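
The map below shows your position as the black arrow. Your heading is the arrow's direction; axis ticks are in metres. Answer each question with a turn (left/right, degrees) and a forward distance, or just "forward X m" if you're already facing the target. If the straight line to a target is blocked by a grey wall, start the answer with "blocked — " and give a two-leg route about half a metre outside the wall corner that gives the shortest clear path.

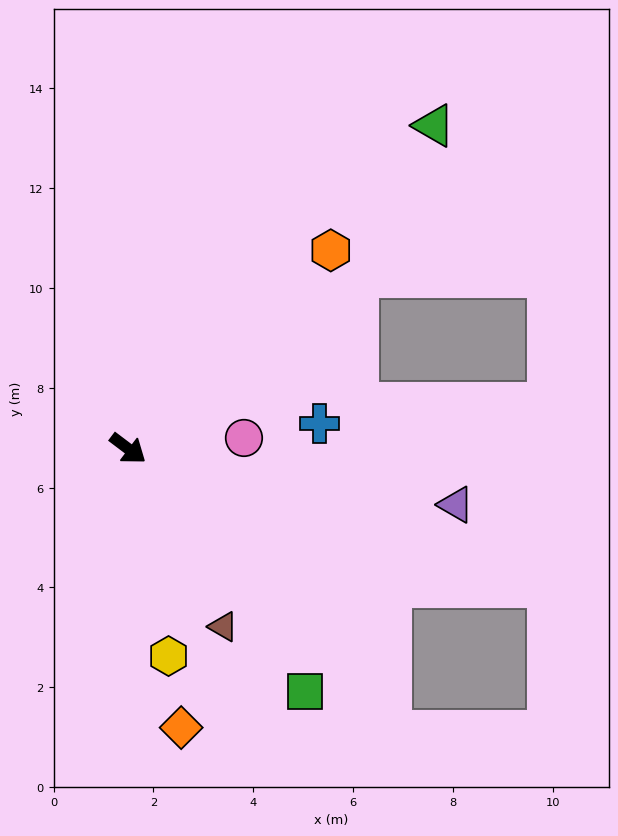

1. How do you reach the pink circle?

turn left 42°, forward 2.3 m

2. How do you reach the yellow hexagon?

turn right 42°, forward 4.2 m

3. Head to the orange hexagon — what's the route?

turn left 81°, forward 5.7 m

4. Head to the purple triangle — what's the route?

turn left 27°, forward 6.7 m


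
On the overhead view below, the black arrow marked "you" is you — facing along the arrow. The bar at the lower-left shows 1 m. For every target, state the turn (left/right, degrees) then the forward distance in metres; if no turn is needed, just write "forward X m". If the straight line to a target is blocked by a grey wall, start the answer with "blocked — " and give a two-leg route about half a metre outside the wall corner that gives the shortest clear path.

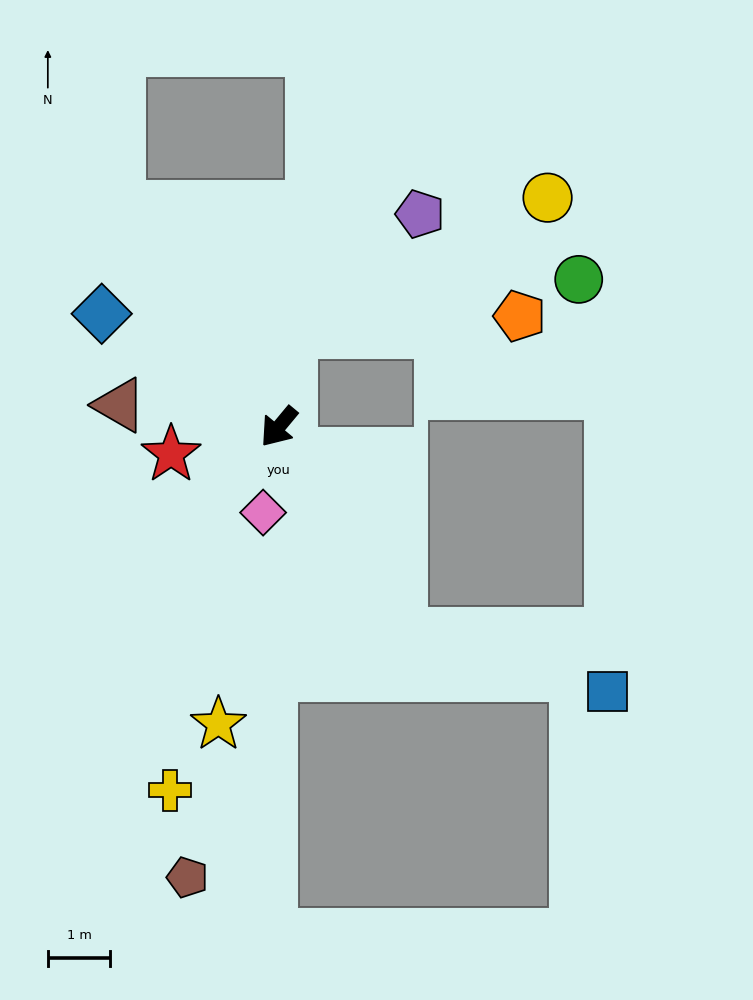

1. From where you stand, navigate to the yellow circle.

blocked — turn right 147°, forward 1.5 m, then turn right 56°, forward 4.6 m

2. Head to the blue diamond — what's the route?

turn right 83°, forward 3.4 m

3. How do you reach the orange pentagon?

blocked — turn right 147°, forward 1.5 m, then turn right 79°, forward 3.7 m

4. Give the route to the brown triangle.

turn right 58°, forward 2.6 m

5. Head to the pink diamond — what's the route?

turn left 29°, forward 1.4 m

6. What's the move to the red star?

turn right 36°, forward 1.8 m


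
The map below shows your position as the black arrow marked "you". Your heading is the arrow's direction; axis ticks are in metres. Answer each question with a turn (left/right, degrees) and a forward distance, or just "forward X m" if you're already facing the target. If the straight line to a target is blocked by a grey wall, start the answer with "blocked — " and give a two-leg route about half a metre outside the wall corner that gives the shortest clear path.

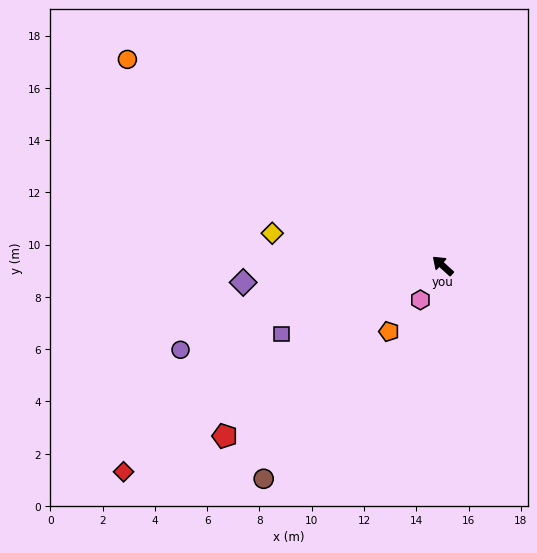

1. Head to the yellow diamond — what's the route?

turn left 31°, forward 6.6 m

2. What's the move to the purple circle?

turn left 60°, forward 10.5 m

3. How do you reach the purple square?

turn left 65°, forward 6.7 m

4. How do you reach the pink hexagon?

turn left 99°, forward 1.6 m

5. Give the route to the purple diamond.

turn left 47°, forward 7.7 m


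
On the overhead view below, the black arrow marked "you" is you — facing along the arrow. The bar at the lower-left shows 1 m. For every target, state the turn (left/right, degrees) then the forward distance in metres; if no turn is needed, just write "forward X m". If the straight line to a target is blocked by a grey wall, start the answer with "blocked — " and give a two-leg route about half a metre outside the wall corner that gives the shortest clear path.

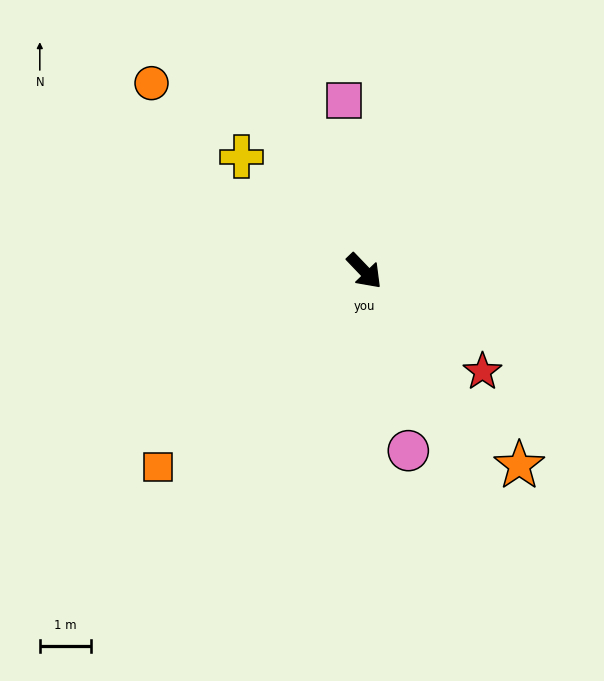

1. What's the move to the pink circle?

turn right 30°, forward 3.6 m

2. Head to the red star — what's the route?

turn left 6°, forward 3.1 m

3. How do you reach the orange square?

turn right 90°, forward 5.6 m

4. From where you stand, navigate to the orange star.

turn right 5°, forward 4.9 m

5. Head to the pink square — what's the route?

turn left 143°, forward 3.4 m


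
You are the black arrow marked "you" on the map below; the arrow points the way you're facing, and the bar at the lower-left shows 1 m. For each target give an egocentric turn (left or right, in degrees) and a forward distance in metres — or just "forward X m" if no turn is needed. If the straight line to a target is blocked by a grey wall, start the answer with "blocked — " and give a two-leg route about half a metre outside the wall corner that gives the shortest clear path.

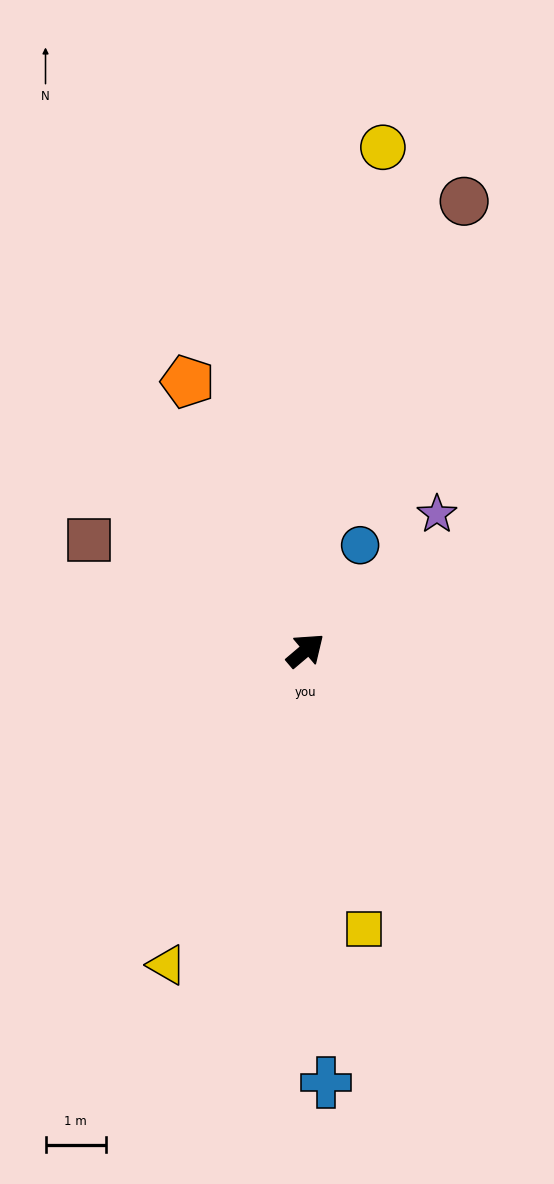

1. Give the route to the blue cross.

turn right 128°, forward 7.2 m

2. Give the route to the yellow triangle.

turn right 154°, forward 5.7 m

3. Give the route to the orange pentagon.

turn left 73°, forward 4.9 m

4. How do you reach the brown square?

turn left 113°, forward 4.0 m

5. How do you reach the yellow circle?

turn left 41°, forward 8.5 m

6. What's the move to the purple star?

turn left 6°, forward 3.1 m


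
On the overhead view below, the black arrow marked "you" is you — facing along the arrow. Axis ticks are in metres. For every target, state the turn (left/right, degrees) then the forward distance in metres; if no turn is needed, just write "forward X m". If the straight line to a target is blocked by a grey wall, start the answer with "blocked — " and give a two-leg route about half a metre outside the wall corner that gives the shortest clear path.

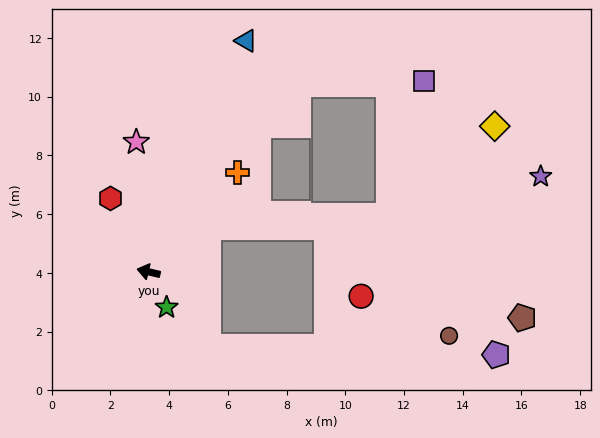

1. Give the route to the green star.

turn left 130°, forward 1.4 m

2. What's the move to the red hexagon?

turn right 49°, forward 2.8 m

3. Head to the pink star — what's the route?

turn right 71°, forward 4.4 m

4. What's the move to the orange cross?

turn right 119°, forward 4.5 m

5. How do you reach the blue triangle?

turn right 100°, forward 8.5 m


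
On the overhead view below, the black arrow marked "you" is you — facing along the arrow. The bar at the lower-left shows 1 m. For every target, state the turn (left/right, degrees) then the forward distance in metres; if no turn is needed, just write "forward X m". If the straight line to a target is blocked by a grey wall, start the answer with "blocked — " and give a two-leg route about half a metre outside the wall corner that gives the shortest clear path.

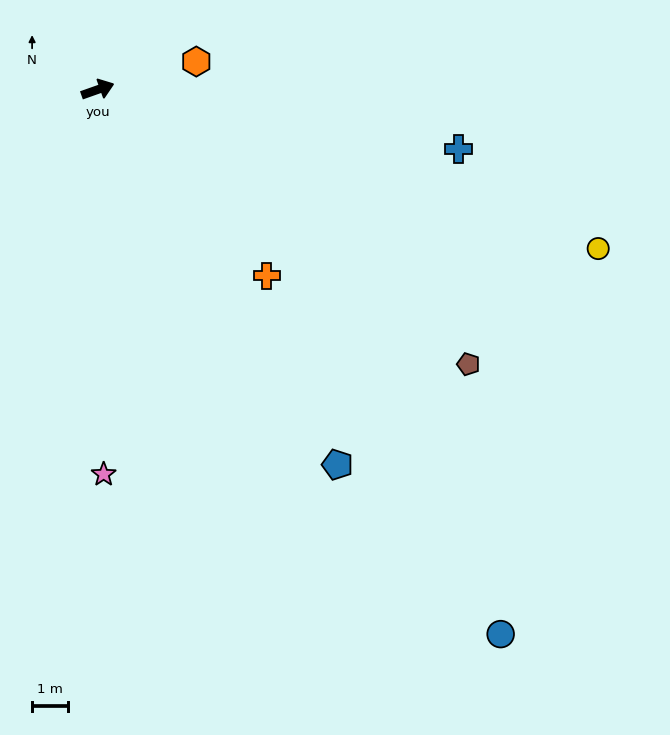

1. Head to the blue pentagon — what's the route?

turn right 77°, forward 12.5 m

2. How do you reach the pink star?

turn right 109°, forward 10.8 m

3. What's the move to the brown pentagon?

turn right 56°, forward 12.9 m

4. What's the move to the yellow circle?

turn right 37°, forward 14.7 m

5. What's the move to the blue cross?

turn right 29°, forward 10.2 m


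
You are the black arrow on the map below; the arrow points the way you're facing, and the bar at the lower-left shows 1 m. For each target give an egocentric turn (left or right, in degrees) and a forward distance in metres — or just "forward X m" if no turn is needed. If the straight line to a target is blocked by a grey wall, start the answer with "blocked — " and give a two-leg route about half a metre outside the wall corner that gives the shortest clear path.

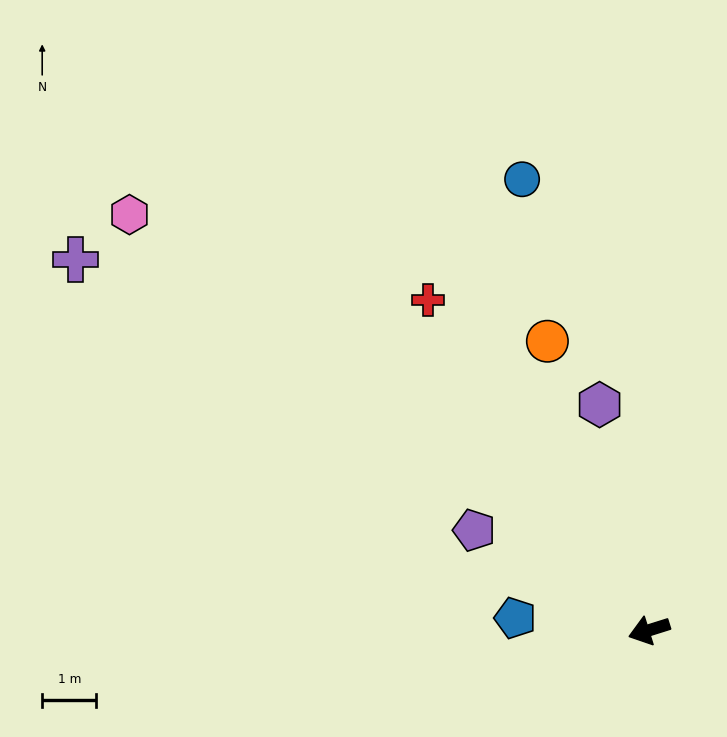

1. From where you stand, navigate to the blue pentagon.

turn right 23°, forward 2.5 m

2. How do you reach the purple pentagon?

turn right 47°, forward 3.7 m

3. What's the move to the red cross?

turn right 74°, forward 7.3 m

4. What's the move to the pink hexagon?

turn right 56°, forward 12.3 m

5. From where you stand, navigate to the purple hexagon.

turn right 95°, forward 4.3 m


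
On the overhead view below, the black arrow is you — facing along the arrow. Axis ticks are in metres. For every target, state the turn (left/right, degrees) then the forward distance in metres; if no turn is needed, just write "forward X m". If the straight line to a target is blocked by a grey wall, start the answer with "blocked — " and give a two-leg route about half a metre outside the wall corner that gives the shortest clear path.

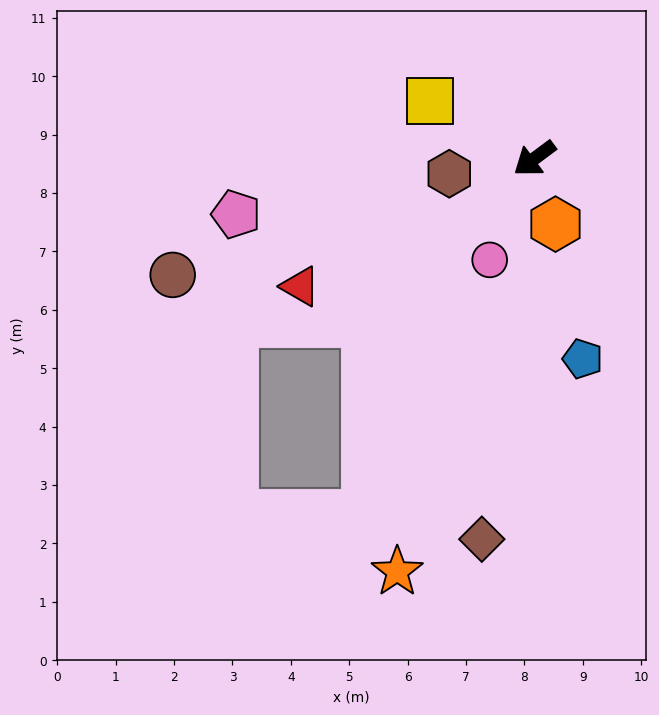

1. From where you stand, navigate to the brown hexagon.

turn right 27°, forward 1.5 m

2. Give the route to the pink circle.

turn left 30°, forward 1.9 m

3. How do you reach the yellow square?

turn right 66°, forward 2.0 m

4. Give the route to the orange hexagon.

turn left 71°, forward 1.2 m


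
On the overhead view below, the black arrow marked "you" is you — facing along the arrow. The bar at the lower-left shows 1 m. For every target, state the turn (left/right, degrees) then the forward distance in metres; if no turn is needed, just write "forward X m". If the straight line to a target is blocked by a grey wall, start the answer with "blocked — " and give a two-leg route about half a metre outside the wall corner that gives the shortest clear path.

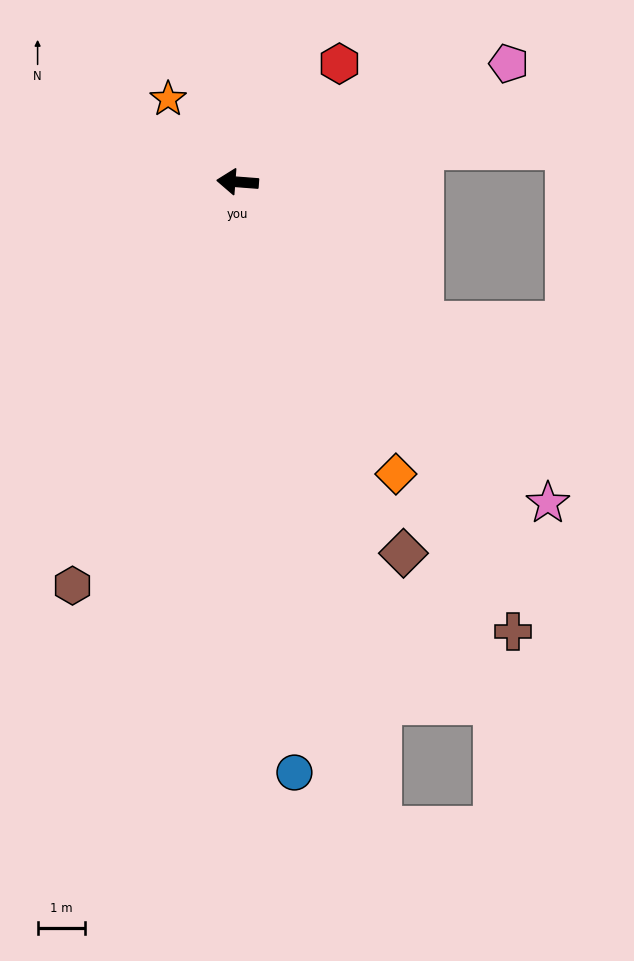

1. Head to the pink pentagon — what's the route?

turn right 152°, forward 6.3 m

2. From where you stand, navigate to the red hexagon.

turn right 126°, forward 3.3 m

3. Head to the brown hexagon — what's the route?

turn left 72°, forward 9.2 m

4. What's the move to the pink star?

turn left 138°, forward 9.5 m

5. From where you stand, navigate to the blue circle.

turn left 100°, forward 12.6 m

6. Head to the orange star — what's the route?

turn right 46°, forward 2.3 m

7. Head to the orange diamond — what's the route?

turn left 123°, forward 7.0 m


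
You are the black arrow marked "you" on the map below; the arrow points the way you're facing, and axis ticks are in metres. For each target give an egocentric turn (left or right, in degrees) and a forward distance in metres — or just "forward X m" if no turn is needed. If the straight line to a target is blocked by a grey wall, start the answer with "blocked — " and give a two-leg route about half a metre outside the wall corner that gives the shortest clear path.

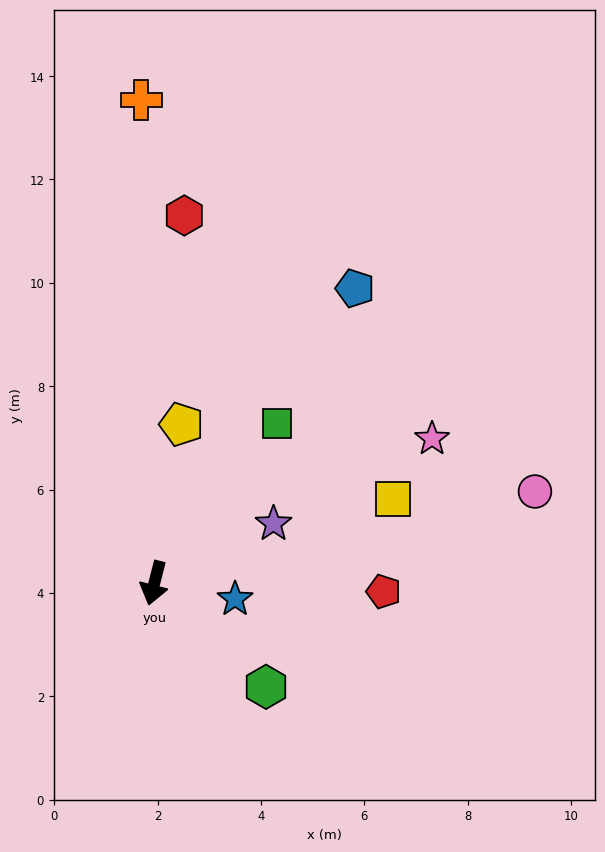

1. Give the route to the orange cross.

turn right 164°, forward 9.4 m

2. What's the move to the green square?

turn left 157°, forward 3.9 m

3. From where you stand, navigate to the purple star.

turn left 131°, forward 2.6 m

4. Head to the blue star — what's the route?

turn left 93°, forward 1.6 m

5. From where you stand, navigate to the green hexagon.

turn left 61°, forward 2.9 m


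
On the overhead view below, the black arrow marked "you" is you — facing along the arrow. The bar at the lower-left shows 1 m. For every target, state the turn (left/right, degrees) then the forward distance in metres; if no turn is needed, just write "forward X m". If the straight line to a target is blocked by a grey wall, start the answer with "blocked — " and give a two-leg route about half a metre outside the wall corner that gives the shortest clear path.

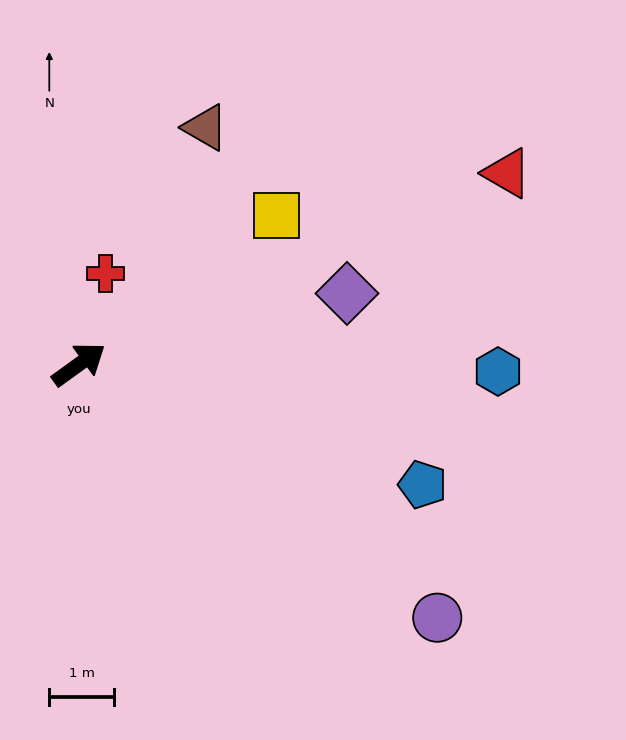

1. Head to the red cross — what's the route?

turn left 38°, forward 1.5 m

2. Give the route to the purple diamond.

turn right 21°, forward 4.3 m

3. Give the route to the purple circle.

turn right 71°, forward 6.8 m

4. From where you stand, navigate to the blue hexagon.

turn right 37°, forward 6.5 m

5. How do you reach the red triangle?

turn right 12°, forward 7.3 m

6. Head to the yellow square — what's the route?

forward 3.8 m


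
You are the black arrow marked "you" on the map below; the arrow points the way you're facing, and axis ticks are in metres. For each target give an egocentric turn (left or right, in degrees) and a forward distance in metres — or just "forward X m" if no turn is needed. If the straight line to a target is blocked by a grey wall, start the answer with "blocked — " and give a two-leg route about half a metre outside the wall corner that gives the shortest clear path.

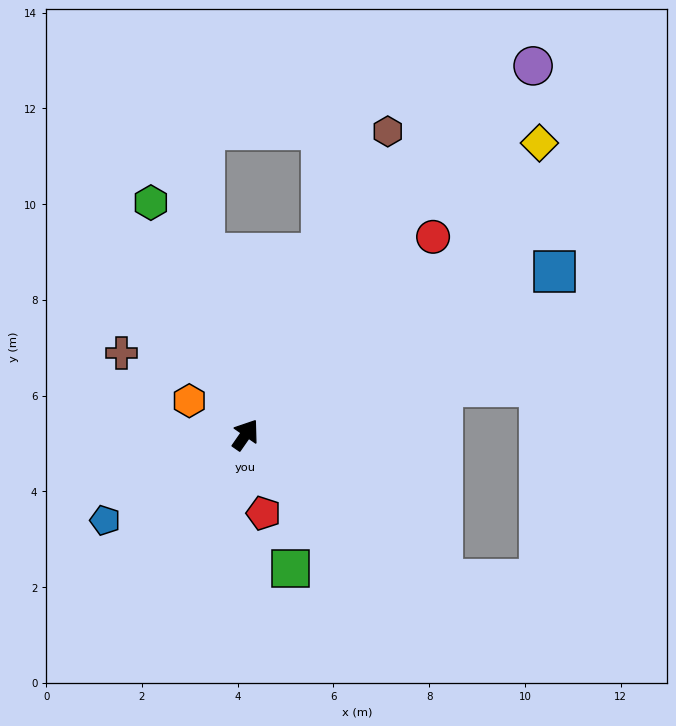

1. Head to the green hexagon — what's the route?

turn left 57°, forward 5.2 m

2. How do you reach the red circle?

turn right 9°, forward 5.7 m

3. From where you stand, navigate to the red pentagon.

turn right 132°, forward 1.7 m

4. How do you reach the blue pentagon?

turn left 156°, forward 3.4 m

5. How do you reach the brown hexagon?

turn left 10°, forward 7.0 m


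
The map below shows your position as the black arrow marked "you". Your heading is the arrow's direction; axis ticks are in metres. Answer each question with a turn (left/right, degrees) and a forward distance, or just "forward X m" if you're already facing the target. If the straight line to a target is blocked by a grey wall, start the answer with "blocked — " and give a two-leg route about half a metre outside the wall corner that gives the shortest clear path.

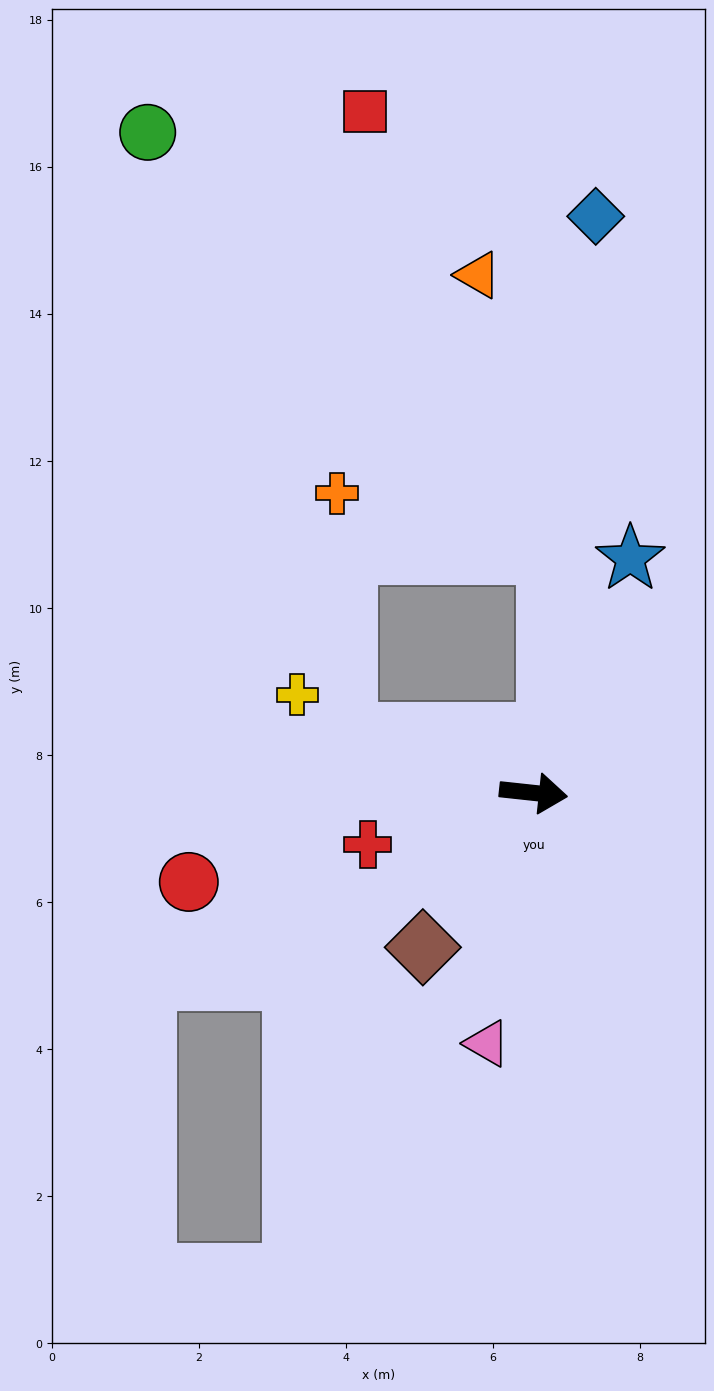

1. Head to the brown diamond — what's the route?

turn right 119°, forward 2.6 m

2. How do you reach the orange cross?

blocked — turn left 169°, forward 2.7 m, then turn right 71°, forward 3.3 m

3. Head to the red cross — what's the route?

turn right 157°, forward 2.4 m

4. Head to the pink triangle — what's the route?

turn right 94°, forward 3.5 m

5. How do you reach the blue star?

turn left 74°, forward 3.4 m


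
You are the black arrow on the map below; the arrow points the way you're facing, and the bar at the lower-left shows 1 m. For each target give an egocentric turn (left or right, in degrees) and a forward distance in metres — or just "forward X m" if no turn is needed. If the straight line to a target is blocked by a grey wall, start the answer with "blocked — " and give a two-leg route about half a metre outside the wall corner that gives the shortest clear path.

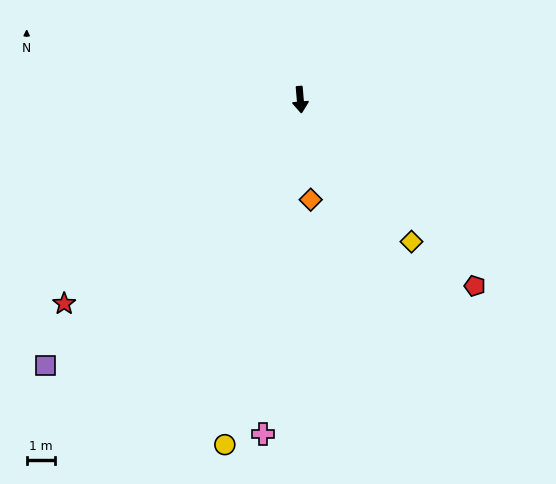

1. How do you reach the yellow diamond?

turn left 33°, forward 6.4 m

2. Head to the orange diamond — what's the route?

forward 3.6 m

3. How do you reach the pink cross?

turn right 11°, forward 12.0 m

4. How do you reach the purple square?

turn right 49°, forward 13.1 m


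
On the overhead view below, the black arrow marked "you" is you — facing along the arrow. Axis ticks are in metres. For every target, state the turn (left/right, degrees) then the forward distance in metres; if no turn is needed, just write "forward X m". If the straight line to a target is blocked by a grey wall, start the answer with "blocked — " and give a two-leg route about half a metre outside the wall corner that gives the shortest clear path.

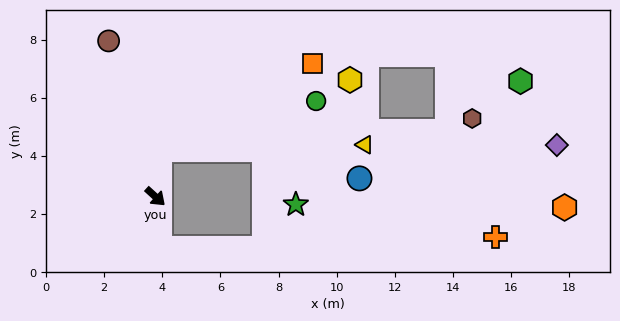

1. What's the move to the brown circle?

turn left 149°, forward 5.6 m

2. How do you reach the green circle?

blocked — turn left 127°, forward 1.6 m, then turn right 67°, forward 5.6 m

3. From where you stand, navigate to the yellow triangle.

blocked — turn left 127°, forward 1.6 m, then turn right 83°, forward 7.1 m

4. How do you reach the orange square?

blocked — turn left 127°, forward 1.6 m, then turn right 55°, forward 6.0 m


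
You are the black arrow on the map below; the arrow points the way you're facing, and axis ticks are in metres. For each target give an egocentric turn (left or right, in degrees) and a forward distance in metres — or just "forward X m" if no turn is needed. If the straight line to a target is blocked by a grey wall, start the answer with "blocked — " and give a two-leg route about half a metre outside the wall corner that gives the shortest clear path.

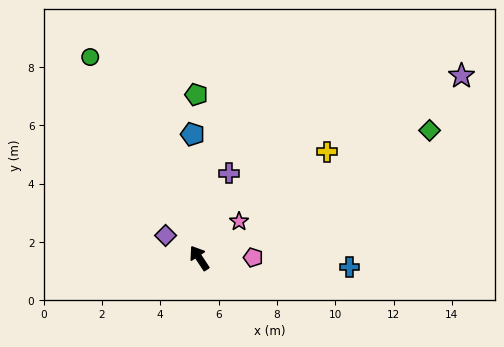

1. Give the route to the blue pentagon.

turn right 30°, forward 4.3 m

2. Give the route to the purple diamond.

turn left 23°, forward 1.4 m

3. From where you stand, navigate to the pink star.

turn right 81°, forward 1.9 m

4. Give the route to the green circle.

turn right 5°, forward 7.8 m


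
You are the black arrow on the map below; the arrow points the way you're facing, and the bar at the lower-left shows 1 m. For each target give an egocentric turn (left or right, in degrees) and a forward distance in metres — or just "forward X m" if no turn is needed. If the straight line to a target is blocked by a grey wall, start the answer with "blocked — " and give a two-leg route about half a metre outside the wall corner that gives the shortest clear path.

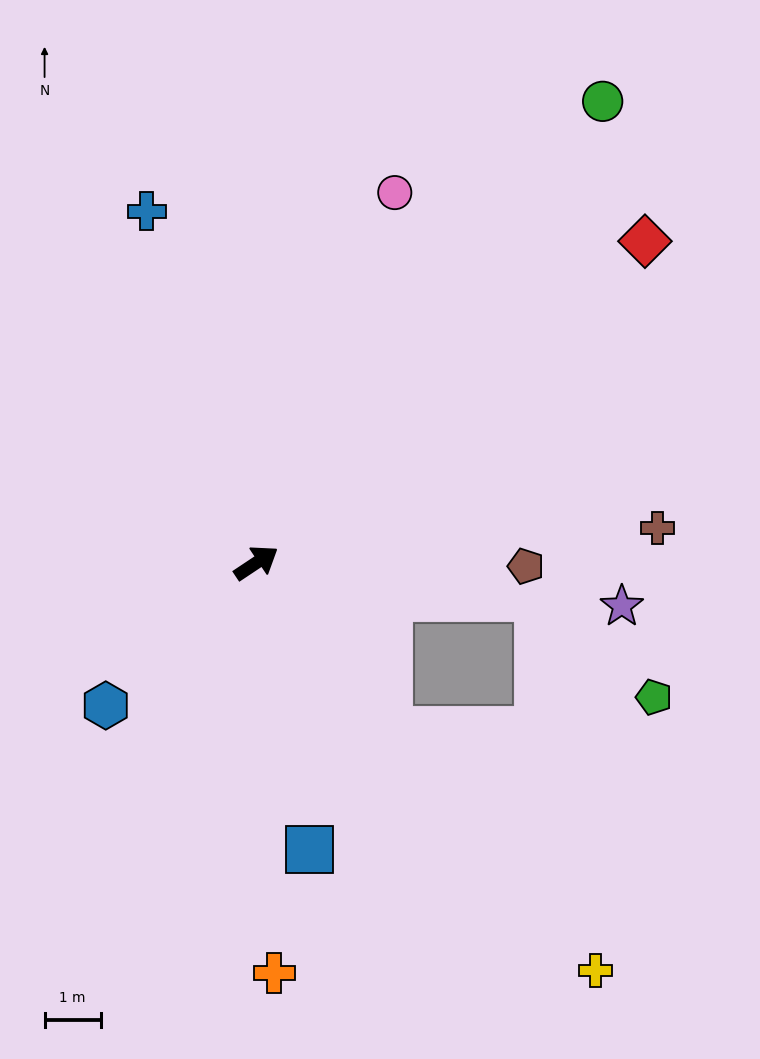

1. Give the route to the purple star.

turn right 40°, forward 6.6 m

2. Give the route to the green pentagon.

blocked — turn right 41°, forward 5.1 m, then turn right 33°, forward 2.7 m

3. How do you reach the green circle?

turn left 19°, forward 10.3 m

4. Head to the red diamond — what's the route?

turn left 6°, forward 9.0 m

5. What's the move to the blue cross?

turn left 74°, forward 6.6 m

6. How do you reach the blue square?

turn right 113°, forward 5.2 m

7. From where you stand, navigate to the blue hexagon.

turn right 170°, forward 3.7 m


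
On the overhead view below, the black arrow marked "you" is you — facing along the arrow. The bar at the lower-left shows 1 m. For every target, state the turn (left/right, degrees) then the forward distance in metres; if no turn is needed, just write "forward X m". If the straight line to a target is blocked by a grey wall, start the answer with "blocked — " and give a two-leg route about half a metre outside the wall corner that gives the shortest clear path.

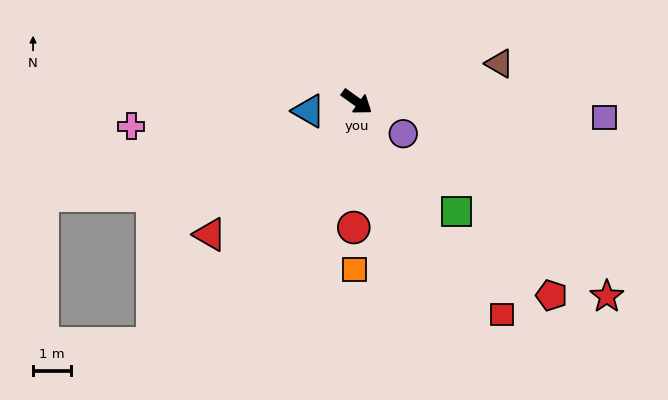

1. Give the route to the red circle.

turn right 56°, forward 3.4 m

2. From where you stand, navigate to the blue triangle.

turn right 134°, forward 1.3 m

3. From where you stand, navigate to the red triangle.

turn right 102°, forward 5.3 m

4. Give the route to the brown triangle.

turn left 51°, forward 3.9 m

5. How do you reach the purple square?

turn left 32°, forward 6.6 m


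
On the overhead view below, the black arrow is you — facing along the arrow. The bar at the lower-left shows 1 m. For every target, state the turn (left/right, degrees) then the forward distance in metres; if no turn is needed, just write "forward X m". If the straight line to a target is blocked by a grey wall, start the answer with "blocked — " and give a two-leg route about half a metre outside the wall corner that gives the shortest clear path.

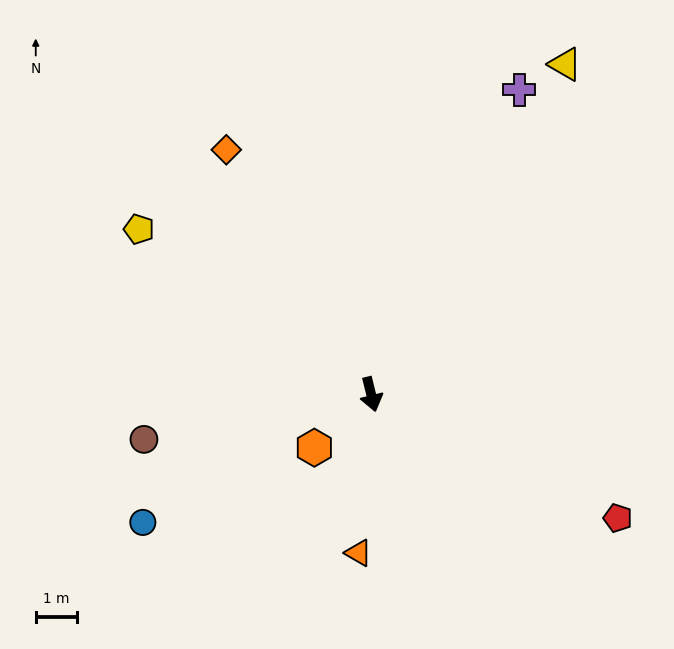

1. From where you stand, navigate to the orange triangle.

turn right 18°, forward 3.8 m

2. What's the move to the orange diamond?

turn right 163°, forward 6.9 m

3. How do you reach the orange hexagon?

turn right 61°, forward 1.9 m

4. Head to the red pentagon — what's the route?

turn left 50°, forward 6.7 m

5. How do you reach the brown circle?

turn right 93°, forward 5.6 m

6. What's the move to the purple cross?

turn left 140°, forward 8.2 m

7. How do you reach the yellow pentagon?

turn right 139°, forward 6.9 m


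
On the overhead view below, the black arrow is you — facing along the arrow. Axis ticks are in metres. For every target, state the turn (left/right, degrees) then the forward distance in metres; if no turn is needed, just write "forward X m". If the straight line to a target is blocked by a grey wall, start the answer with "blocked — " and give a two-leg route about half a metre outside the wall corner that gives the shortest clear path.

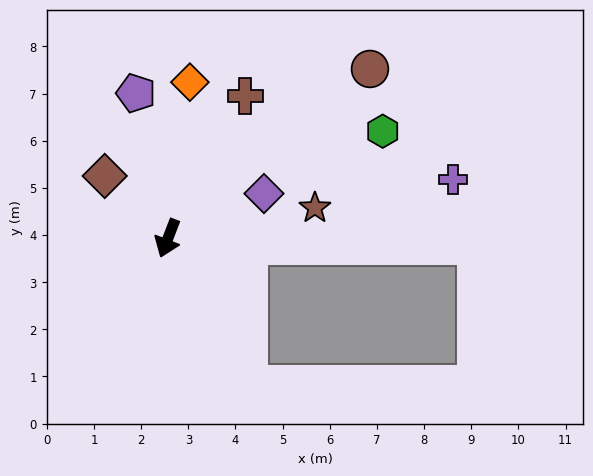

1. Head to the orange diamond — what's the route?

turn right 167°, forward 3.3 m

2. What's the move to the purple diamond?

turn left 136°, forward 2.2 m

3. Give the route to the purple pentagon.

turn right 147°, forward 3.2 m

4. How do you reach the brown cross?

turn left 173°, forward 3.4 m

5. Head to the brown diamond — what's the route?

turn right 114°, forward 1.9 m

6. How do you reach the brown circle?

turn left 151°, forward 5.6 m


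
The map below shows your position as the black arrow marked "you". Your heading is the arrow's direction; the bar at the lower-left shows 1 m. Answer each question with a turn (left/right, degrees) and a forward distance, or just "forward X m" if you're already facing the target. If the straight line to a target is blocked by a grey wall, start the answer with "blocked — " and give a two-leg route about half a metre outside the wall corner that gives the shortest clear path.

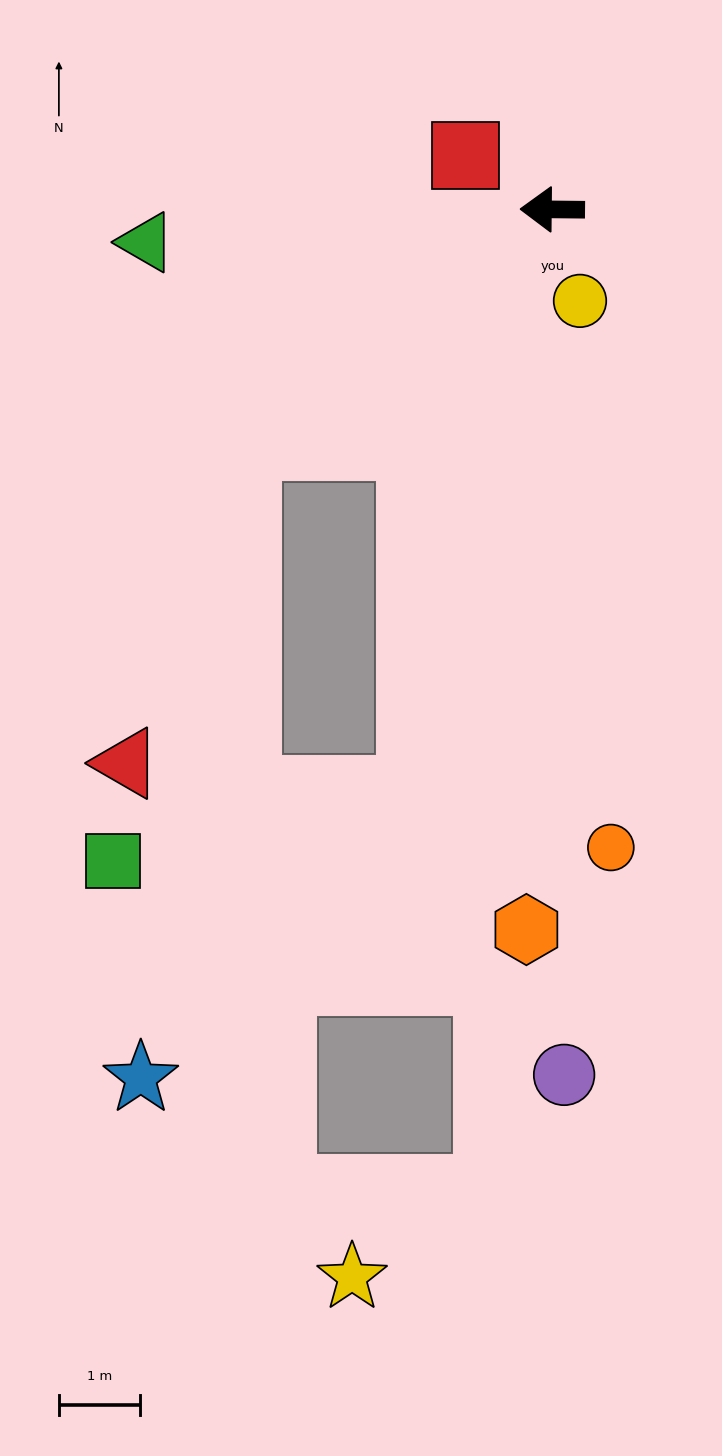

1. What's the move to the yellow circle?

turn left 107°, forward 1.2 m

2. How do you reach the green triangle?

turn left 5°, forward 5.0 m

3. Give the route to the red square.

turn right 31°, forward 1.3 m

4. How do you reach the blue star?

blocked — turn left 77°, forward 7.4 m, then turn right 30°, forward 4.9 m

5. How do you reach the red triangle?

blocked — turn left 38°, forward 4.8 m, then turn left 32°, forward 4.2 m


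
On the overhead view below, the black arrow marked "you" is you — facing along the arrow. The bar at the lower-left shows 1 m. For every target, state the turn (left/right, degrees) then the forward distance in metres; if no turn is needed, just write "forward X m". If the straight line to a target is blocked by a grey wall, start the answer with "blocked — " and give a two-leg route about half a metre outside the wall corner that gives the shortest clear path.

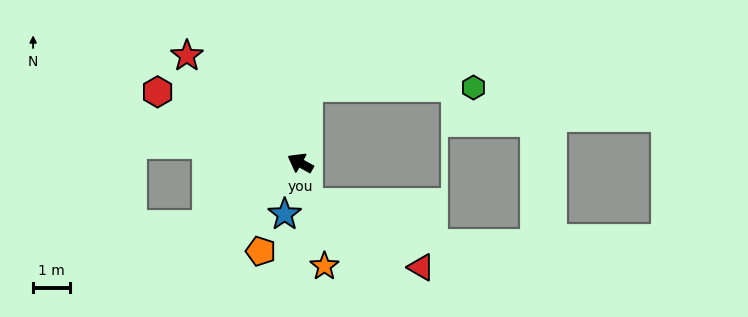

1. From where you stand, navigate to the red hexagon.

turn left 3°, forward 4.3 m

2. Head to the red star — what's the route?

turn right 14°, forward 4.3 m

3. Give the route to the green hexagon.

blocked — turn right 66°, forward 2.1 m, then turn right 85°, forward 4.5 m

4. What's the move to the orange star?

turn left 132°, forward 2.9 m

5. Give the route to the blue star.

turn left 102°, forward 1.5 m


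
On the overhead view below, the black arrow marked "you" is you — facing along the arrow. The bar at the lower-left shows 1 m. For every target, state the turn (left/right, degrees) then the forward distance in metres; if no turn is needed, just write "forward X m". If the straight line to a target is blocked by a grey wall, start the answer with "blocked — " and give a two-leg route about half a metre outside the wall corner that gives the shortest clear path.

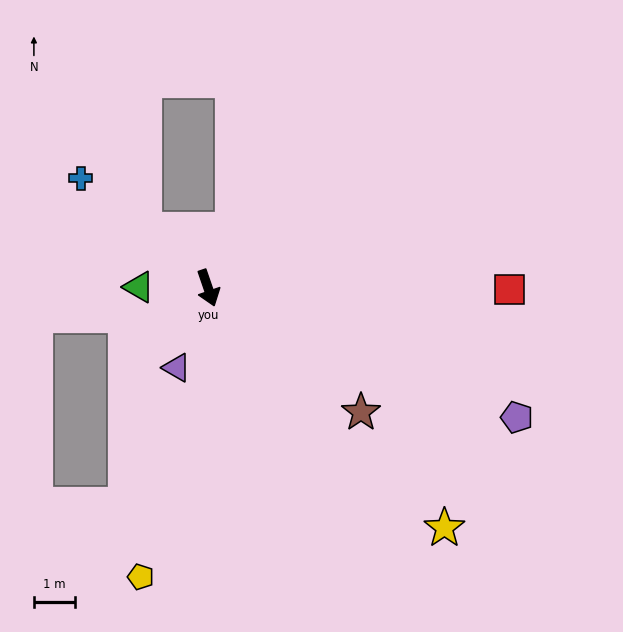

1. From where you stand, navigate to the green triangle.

turn right 110°, forward 1.7 m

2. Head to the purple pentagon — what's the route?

turn left 48°, forward 8.2 m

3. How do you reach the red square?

turn left 71°, forward 7.4 m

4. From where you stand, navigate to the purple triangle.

turn right 40°, forward 2.1 m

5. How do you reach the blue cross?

turn right 150°, forward 4.1 m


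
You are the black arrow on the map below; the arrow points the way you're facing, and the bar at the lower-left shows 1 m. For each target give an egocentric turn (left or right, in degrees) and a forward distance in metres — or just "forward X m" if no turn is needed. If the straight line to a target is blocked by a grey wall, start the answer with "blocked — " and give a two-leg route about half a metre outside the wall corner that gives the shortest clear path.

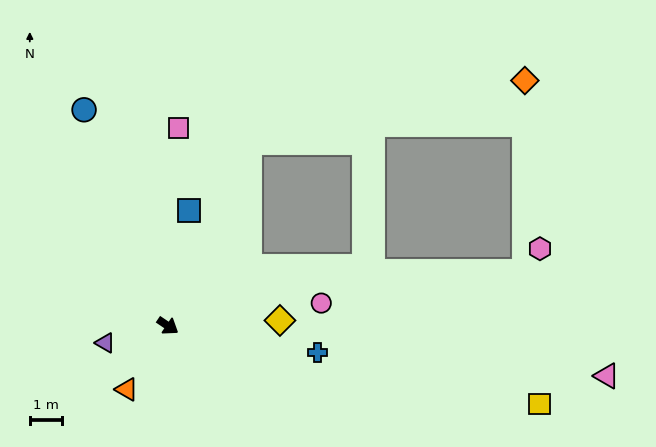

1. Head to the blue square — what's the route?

turn left 114°, forward 3.7 m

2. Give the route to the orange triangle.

turn right 89°, forward 2.4 m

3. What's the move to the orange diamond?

blocked — turn left 100°, forward 6.3 m, then turn right 54°, forward 8.9 m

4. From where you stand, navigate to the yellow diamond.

turn left 37°, forward 3.5 m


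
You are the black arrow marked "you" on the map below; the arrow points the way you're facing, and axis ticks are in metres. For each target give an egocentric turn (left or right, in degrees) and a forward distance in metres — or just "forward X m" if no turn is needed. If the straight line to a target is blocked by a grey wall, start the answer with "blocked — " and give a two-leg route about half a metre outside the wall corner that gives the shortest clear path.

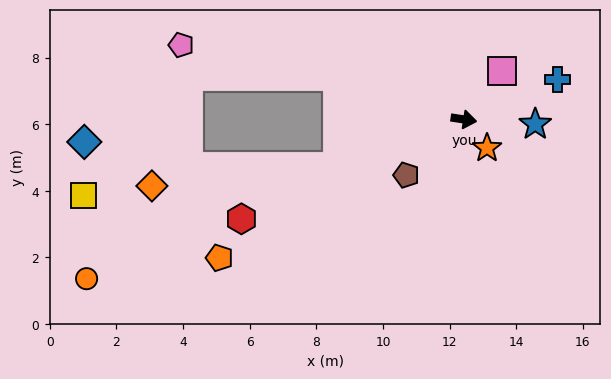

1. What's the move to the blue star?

turn left 5°, forward 2.1 m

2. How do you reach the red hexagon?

turn right 147°, forward 7.3 m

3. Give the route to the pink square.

turn left 60°, forward 1.9 m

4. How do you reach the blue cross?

turn left 32°, forward 3.1 m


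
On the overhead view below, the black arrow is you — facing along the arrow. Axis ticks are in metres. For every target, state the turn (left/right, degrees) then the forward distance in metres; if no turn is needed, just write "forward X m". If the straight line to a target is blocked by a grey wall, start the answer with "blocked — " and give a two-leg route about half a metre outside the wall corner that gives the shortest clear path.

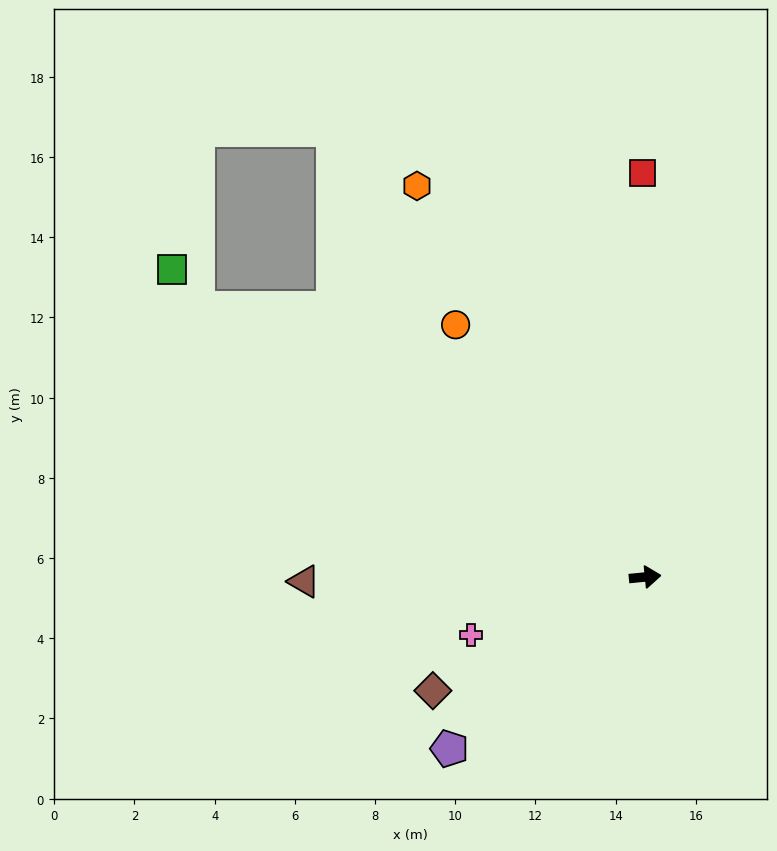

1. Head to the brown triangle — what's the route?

turn left 175°, forward 8.5 m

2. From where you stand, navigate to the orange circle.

turn left 121°, forward 7.9 m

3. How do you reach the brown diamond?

turn right 157°, forward 6.0 m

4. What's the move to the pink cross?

turn right 167°, forward 4.6 m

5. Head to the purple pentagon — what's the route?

turn right 144°, forward 6.5 m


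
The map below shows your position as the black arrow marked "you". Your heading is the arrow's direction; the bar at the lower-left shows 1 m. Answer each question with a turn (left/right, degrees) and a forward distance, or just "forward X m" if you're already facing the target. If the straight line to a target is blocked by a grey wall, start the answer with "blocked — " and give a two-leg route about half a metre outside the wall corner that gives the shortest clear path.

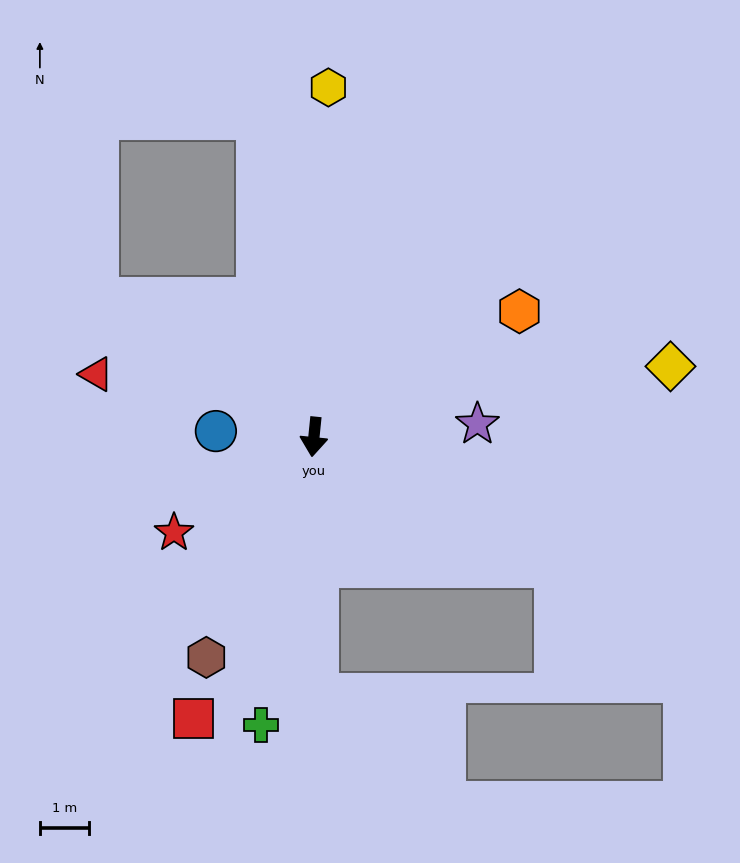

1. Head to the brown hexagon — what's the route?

turn right 20°, forward 5.0 m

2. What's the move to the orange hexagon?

turn left 127°, forward 4.9 m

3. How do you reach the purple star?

turn left 100°, forward 3.3 m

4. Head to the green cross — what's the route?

turn right 5°, forward 6.0 m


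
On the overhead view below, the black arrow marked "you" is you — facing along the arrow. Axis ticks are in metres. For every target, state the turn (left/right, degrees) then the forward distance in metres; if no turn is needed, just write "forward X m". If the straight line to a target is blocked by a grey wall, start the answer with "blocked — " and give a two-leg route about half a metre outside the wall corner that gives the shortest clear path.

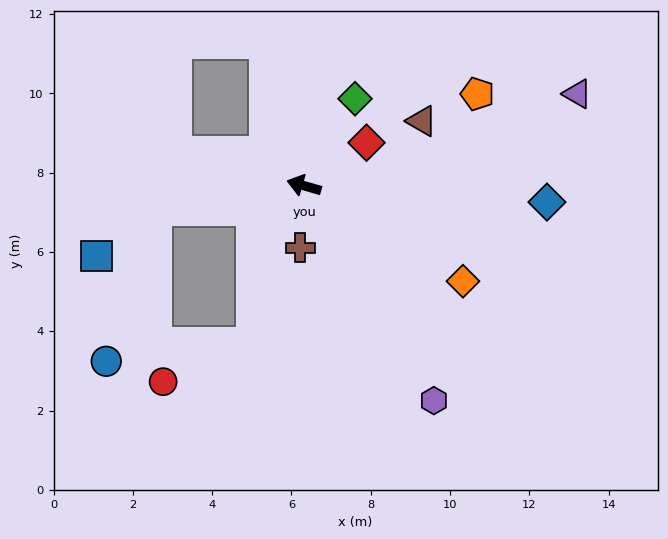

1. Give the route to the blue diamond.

turn right 168°, forward 6.1 m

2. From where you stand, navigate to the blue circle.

blocked — turn left 25°, forward 3.8 m, then turn left 63°, forward 4.0 m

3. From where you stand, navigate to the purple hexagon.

turn left 137°, forward 6.3 m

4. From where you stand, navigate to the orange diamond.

turn left 165°, forward 4.7 m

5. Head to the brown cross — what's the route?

turn left 103°, forward 1.6 m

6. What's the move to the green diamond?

turn right 104°, forward 2.5 m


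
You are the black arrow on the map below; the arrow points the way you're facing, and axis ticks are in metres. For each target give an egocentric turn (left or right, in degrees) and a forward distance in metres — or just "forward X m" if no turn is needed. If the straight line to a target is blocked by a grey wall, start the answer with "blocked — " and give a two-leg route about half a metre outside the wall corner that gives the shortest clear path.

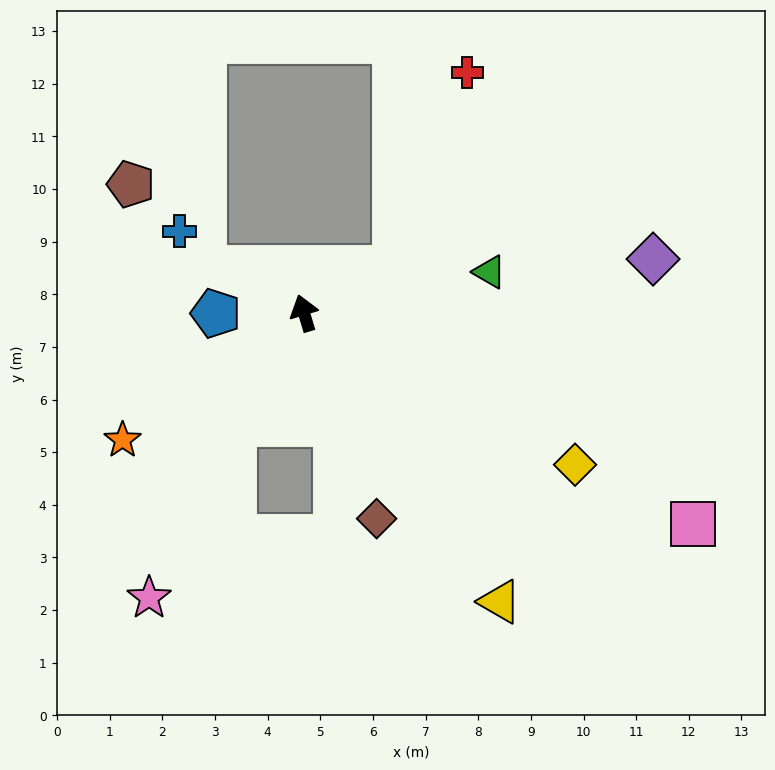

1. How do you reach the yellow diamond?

turn right 136°, forward 5.9 m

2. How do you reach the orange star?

turn left 108°, forward 4.2 m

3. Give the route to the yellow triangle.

turn right 163°, forward 6.6 m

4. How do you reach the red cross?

blocked — turn right 80°, forward 1.9 m, then turn left 43°, forward 4.0 m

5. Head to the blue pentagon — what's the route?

turn left 74°, forward 1.7 m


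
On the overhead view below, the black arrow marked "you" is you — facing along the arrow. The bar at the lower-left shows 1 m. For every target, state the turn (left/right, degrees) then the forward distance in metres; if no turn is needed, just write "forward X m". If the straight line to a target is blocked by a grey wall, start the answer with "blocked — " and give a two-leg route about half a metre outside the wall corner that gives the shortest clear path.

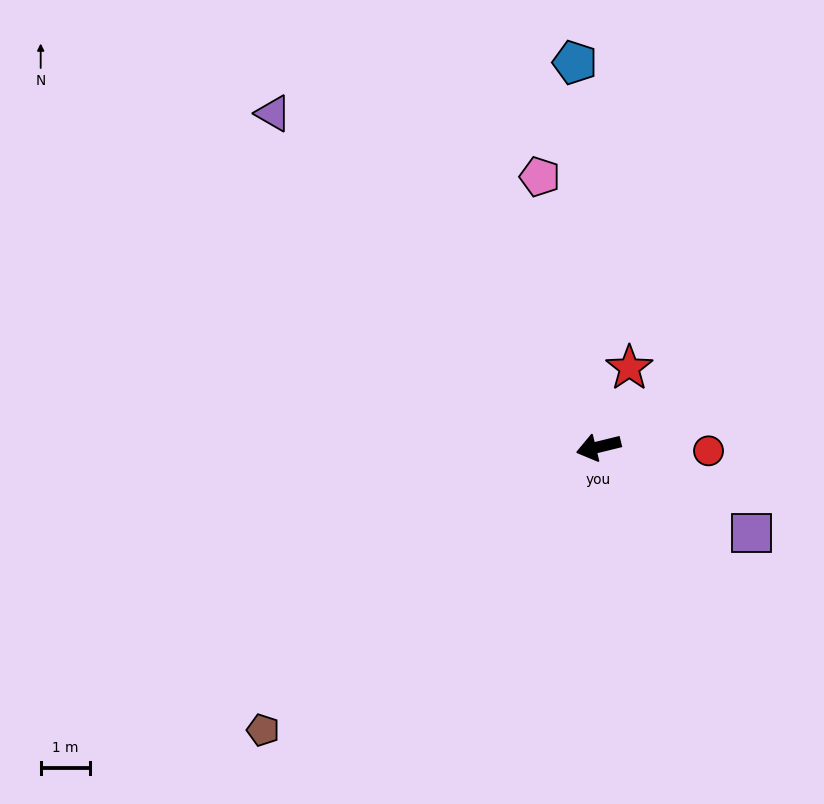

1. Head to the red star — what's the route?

turn right 125°, forward 1.7 m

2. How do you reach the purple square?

turn left 137°, forward 3.5 m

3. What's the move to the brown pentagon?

turn left 26°, forward 8.8 m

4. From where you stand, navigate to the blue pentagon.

turn right 100°, forward 7.8 m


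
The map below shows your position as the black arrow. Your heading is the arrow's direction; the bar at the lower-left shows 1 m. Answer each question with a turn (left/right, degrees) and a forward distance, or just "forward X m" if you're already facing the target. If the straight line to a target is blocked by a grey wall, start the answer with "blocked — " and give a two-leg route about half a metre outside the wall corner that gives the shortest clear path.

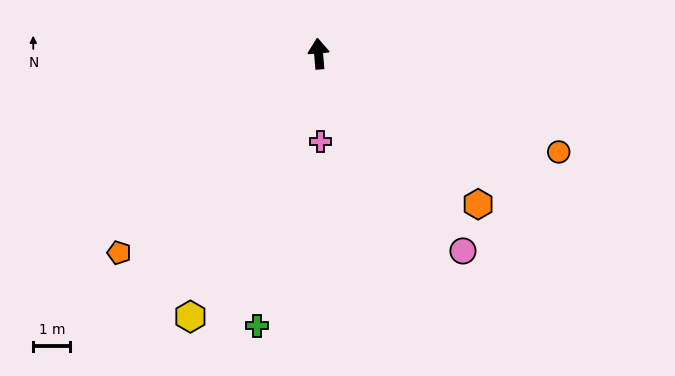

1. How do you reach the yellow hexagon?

turn left 149°, forward 7.9 m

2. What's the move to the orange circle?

turn right 117°, forward 7.0 m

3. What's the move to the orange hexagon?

turn right 138°, forward 5.9 m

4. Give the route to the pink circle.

turn right 149°, forward 6.6 m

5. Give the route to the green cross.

turn left 162°, forward 7.5 m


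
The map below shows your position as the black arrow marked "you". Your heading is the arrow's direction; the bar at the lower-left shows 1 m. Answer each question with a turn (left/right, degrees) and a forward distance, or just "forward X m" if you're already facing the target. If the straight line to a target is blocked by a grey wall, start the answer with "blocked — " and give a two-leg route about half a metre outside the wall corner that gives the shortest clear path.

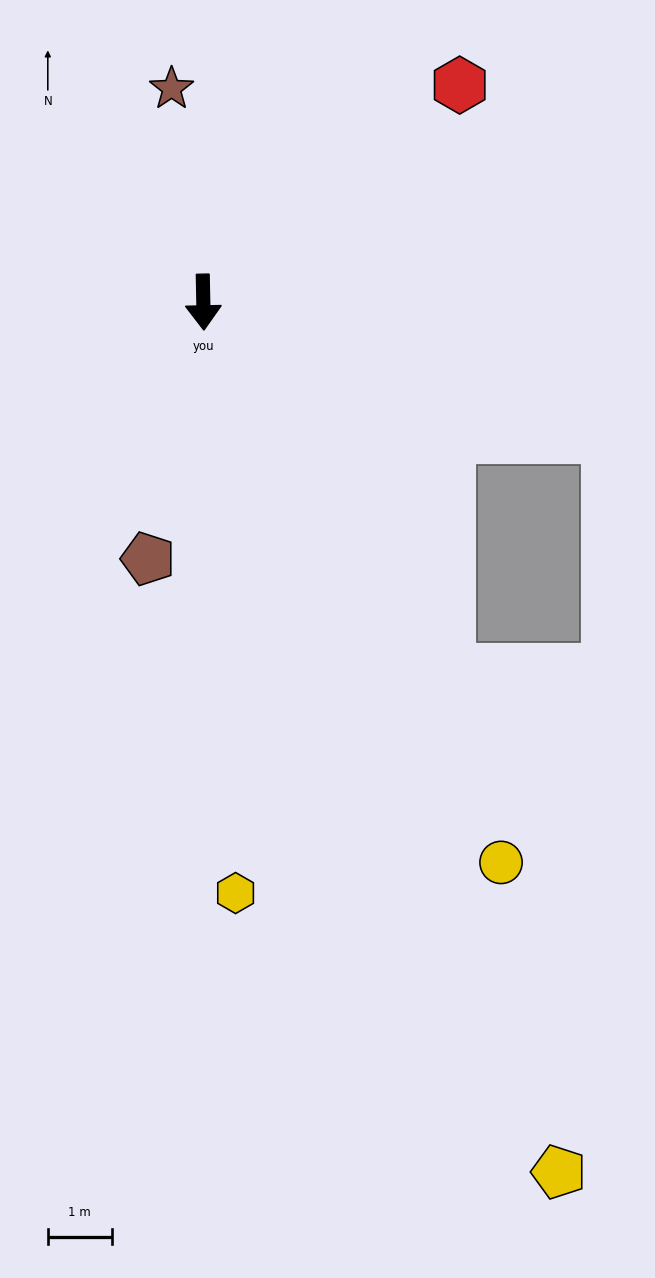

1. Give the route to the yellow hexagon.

forward 9.3 m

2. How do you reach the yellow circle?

turn left 27°, forward 9.9 m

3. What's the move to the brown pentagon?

turn right 13°, forward 4.1 m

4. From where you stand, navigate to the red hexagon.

turn left 129°, forward 5.3 m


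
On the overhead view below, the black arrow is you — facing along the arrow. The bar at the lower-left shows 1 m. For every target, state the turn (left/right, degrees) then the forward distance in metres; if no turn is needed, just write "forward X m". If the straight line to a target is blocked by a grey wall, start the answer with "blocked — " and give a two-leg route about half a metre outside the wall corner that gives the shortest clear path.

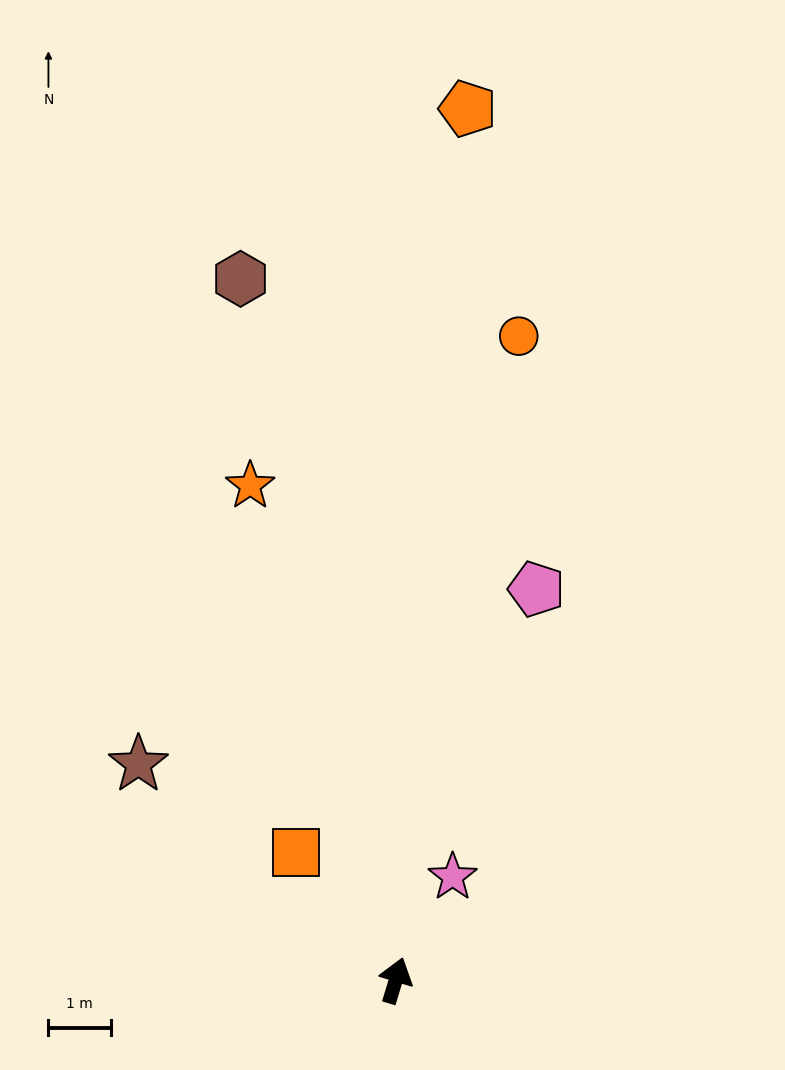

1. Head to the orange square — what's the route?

turn left 55°, forward 2.6 m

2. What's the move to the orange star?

turn left 33°, forward 8.3 m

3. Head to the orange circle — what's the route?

turn left 6°, forward 10.5 m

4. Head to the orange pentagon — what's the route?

turn left 12°, forward 14.0 m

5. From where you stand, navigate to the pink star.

turn right 12°, forward 1.9 m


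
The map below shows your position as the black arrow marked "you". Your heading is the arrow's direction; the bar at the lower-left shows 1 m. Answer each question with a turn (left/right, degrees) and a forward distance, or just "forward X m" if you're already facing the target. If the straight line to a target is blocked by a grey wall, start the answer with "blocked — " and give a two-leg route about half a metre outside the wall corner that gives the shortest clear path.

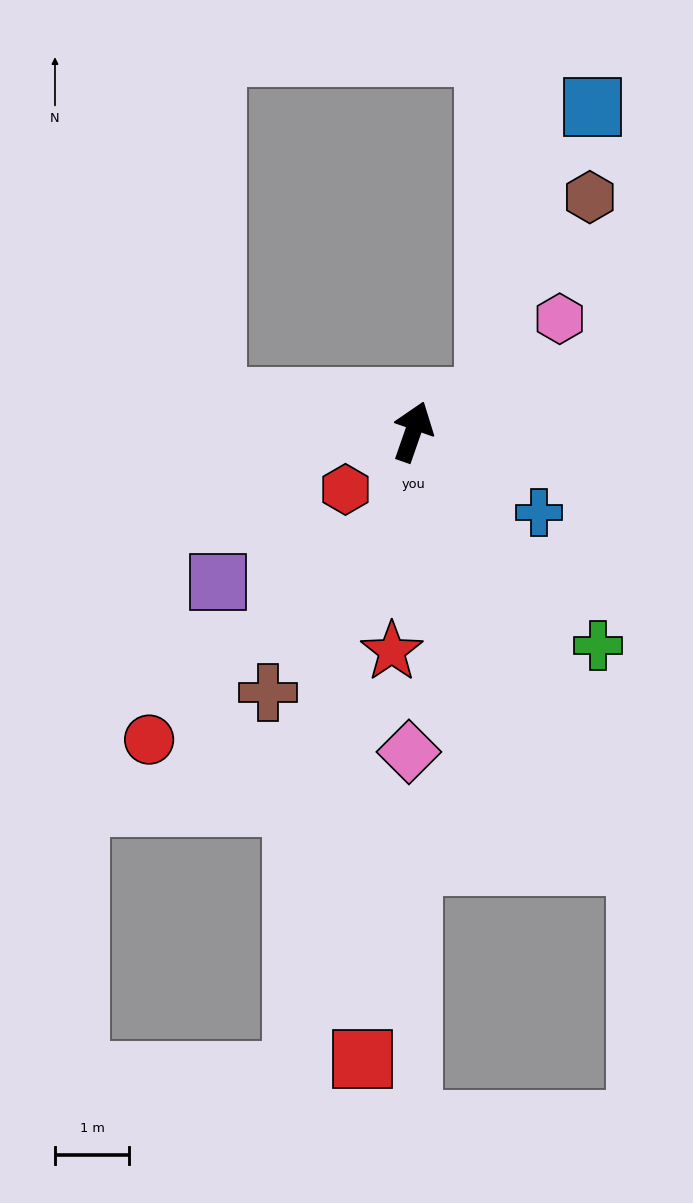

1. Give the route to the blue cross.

turn right 103°, forward 2.0 m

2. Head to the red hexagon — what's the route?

turn left 150°, forward 1.2 m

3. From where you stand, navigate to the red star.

turn right 166°, forward 3.0 m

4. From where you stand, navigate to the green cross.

turn right 120°, forward 3.8 m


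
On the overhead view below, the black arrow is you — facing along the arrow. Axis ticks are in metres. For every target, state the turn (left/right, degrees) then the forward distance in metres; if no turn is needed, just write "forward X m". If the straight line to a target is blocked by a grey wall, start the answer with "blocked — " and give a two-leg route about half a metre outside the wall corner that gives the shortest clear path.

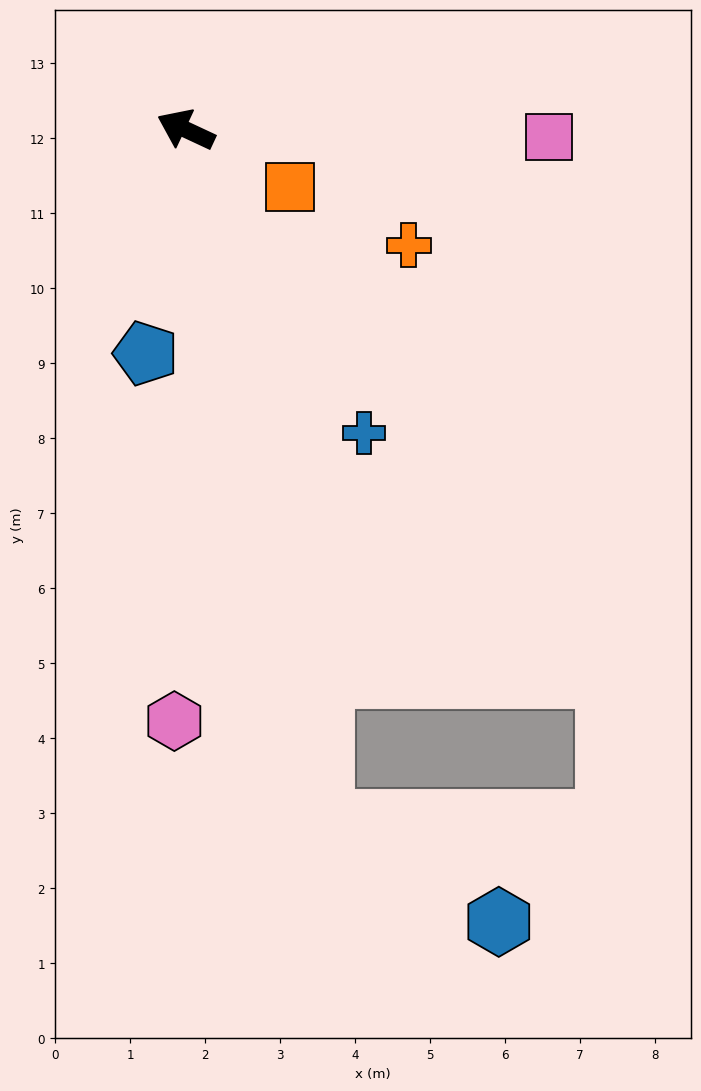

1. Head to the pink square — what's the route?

turn right 156°, forward 4.8 m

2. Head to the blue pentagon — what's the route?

turn left 105°, forward 3.0 m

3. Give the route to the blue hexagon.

blocked — turn left 126°, forward 9.4 m, then turn left 50°, forward 2.7 m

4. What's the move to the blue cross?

turn left 145°, forward 4.7 m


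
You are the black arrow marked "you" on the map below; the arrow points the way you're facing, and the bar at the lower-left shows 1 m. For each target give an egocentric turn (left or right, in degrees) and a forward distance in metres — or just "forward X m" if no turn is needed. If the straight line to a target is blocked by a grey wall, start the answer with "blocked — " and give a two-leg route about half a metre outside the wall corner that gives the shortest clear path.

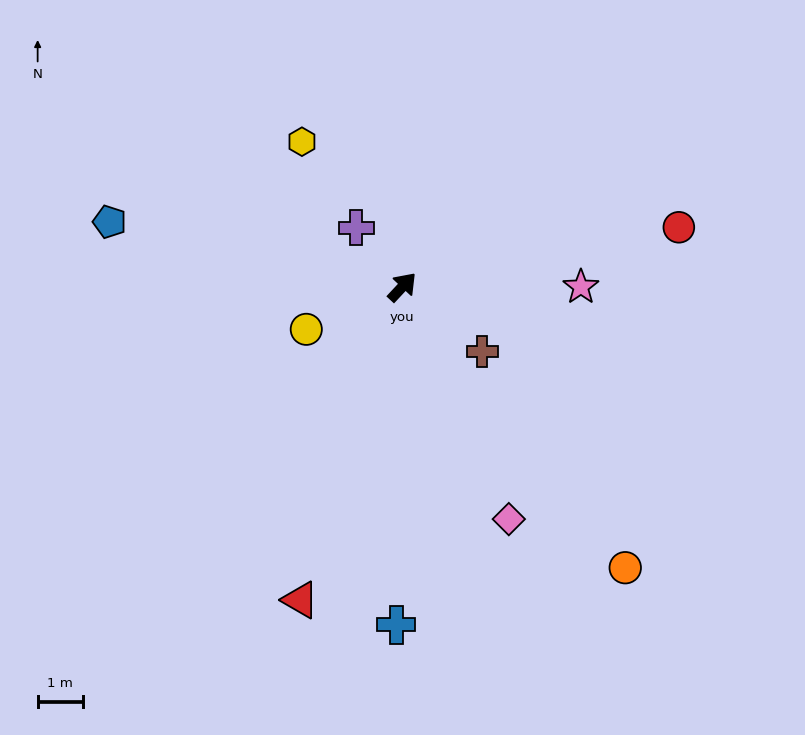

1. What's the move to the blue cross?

turn right 138°, forward 7.5 m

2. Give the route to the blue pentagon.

turn left 120°, forward 6.7 m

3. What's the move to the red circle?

turn right 35°, forward 6.3 m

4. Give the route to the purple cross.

turn left 81°, forward 1.7 m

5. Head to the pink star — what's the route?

turn right 47°, forward 4.0 m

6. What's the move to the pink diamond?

turn right 112°, forward 5.7 m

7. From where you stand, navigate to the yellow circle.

turn left 157°, forward 2.3 m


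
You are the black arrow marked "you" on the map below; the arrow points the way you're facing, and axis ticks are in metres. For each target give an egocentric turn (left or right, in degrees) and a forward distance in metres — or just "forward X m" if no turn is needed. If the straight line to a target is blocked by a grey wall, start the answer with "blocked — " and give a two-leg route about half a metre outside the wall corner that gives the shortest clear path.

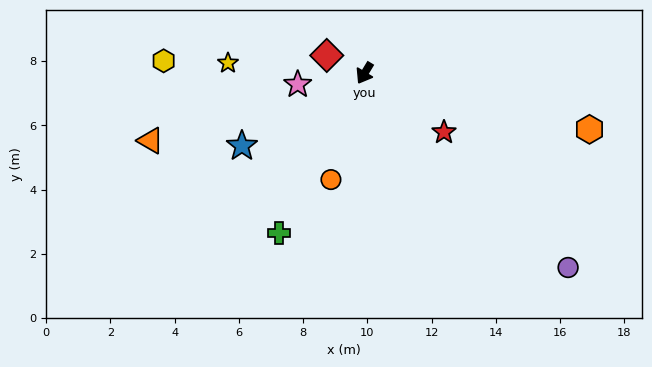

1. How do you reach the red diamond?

turn right 84°, forward 1.3 m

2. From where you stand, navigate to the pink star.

turn right 49°, forward 2.1 m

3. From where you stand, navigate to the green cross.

turn left 3°, forward 5.6 m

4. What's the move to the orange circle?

turn left 14°, forward 3.5 m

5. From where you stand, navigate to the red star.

turn left 85°, forward 3.1 m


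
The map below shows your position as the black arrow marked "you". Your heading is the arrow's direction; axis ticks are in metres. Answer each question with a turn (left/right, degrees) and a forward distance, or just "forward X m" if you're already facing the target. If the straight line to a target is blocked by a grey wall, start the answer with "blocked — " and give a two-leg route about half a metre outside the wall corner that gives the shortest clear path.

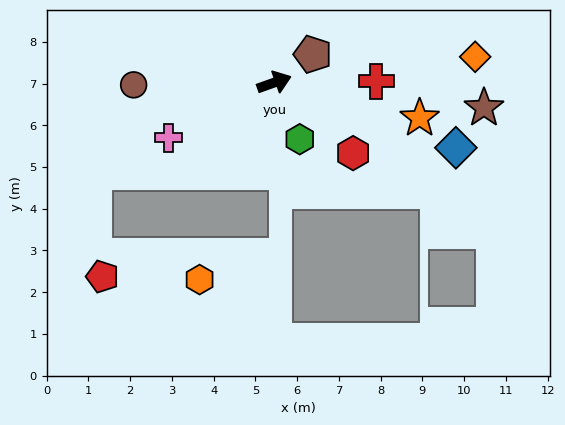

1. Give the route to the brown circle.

turn left 161°, forward 3.4 m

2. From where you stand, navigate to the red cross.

turn right 19°, forward 2.4 m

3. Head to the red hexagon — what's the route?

turn right 61°, forward 2.5 m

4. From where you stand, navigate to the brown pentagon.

turn left 17°, forward 1.1 m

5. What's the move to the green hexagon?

turn right 85°, forward 1.5 m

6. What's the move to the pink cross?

turn right 172°, forward 2.9 m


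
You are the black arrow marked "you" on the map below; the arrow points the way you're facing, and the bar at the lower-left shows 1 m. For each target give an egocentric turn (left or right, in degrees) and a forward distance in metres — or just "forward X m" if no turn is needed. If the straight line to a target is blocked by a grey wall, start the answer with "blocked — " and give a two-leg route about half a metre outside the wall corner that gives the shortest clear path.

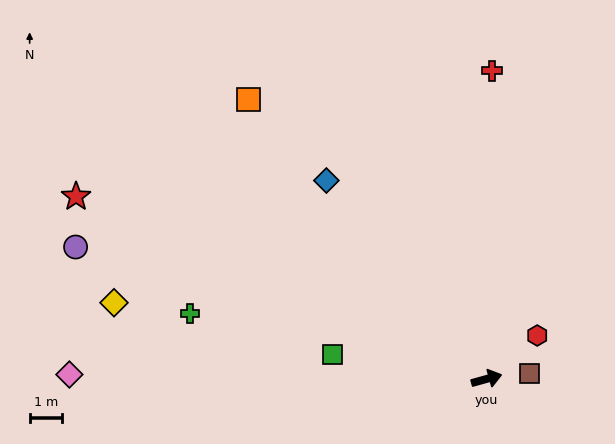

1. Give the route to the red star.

turn left 141°, forward 13.8 m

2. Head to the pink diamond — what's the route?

turn left 164°, forward 12.8 m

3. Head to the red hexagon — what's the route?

turn left 25°, forward 2.0 m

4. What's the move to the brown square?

turn right 8°, forward 1.3 m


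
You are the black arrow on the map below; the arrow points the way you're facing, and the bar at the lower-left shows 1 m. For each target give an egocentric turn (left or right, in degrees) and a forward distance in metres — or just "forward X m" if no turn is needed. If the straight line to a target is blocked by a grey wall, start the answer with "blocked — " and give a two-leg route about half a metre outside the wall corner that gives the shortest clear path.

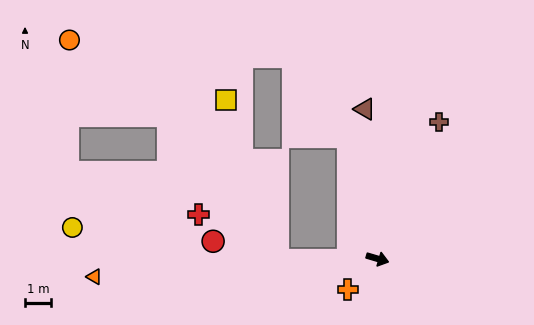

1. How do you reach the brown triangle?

turn left 111°, forward 5.7 m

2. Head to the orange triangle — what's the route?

turn right 160°, forward 10.9 m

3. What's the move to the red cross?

blocked — turn right 163°, forward 3.8 m, then turn right 30°, forward 3.5 m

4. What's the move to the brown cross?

turn left 82°, forward 5.7 m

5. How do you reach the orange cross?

turn right 118°, forward 1.6 m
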